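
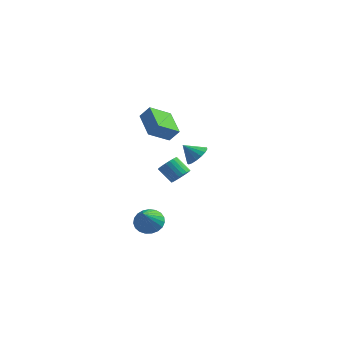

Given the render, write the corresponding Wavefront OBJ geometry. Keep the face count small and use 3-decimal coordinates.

v 0.87 -3.307 -4.055
v 1.717 -3.111 -4.016
v 1.09 -4.513 -2.765
v 1.576 -2.88 -3.776
v 1.312 -2.723 -3.584
v 0.972 -2.667 -3.474
v 0.615 -2.722 -3.464
v 0.301 -2.877 -3.557
v 0.086 -3.107 -3.735
v 0.007 -3.371 -3.969
v 0.077 -3.625 -4.218
v 0.284 -3.823 -4.438
v 0.593 -3.932 -4.593
v 0.949 -3.933 -4.654
v 1.292 -3.825 -4.612
v 1.562 -3.628 -4.473
v 1.713 -3.376 -4.263
v 1.956 -3.008 2.311
v 1.21 -4.042 3.082
v 0.859 -1.778 2.898
v 0.113 -2.812 3.669
v 2.487 -2.868 3.011
v 1.741 -3.902 3.782
v 1.39 -1.638 3.598
v 0.644 -2.672 4.369
v 3.328 -2.439 1.164
v 3.874 -2.637 1.654
v 2.572 -2.661 1.916
v 3.829 -2.281 1.713
v 3.669 -1.961 1.646
v 3.431 -1.751 1.469
v 3.169 -1.698 1.222
v 2.944 -1.815 0.961
v 2.807 -2.075 0.747
v 2.789 -2.419 0.628
v 2.895 -2.767 0.632
v 3.1 -3.04 0.757
v 3.357 -3.175 0.976
v 3.608 -3.142 1.238
v 3.794 -2.948 1.482
v 1.504 -0.572 -1.76
v 1.918 -0.242 -1.349
v 1.03 -0.097 -0.57
v 0.616 -0.428 -0.98
v 1.822 -0.046 -1.494
v 0.935 0.099 -0.715
v 1.679 0.07 -1.679
v 0.791 0.214 -0.9
v 1.508 0.087 -1.877
v 0.621 0.232 -1.098
v 1.337 0.005 -2.056
v 0.449 0.149 -1.277
v 1.192 -0.166 -2.191
v 0.304 -0.021 -1.412
v 1.093 -0.398 -2.26
v 0.206 -0.253 -1.48
v 1.058 -0.657 -2.252
v 0.17 -0.512 -1.473
v 1.09 -0.903 -2.17
v 0.202 -0.758 -1.391
v 1.185 -1.099 -2.025
v 0.298 -0.954 -1.246
v 1.329 -1.214 -1.84
v 0.441 -1.07 -1.061
v 1.499 -1.232 -1.642
v 0.612 -1.087 -0.863
v 1.671 -1.149 -1.463
v 0.783 -1.005 -0.684
v 1.816 -0.979 -1.328
v 0.928 -0.834 -0.549
v 1.914 -0.747 -1.26
v 1.027 -0.602 -0.48
v 1.95 -0.488 -1.267
v 1.062 -0.343 -0.488
f 2 1 4
f 2 4 3
f 4 1 5
f 4 5 3
f 5 1 6
f 5 6 3
f 6 1 7
f 6 7 3
f 7 1 8
f 7 8 3
f 8 1 9
f 8 9 3
f 9 1 10
f 9 10 3
f 10 1 11
f 10 11 3
f 11 1 12
f 11 12 3
f 12 1 13
f 12 13 3
f 13 1 14
f 13 14 3
f 14 1 15
f 14 15 3
f 15 1 16
f 15 16 3
f 16 1 17
f 16 17 3
f 17 1 2
f 17 2 3
f 19 21 18
f 22 19 18
f 18 21 20
f 20 22 18
f 19 25 21
f 23 19 22
f 23 25 19
f 21 25 20
f 24 22 20
f 20 25 24
f 24 23 22
f 25 23 24
f 27 26 29
f 27 29 28
f 29 26 30
f 29 30 28
f 30 26 31
f 30 31 28
f 31 26 32
f 31 32 28
f 32 26 33
f 32 33 28
f 33 26 34
f 33 34 28
f 34 26 35
f 34 35 28
f 35 26 36
f 35 36 28
f 36 26 37
f 36 37 28
f 37 26 38
f 37 38 28
f 38 26 39
f 38 39 28
f 39 26 40
f 39 40 28
f 40 26 27
f 40 27 28
f 42 41 45
f 42 45 43
f 43 45 46
f 43 46 44
f 45 41 47
f 45 47 46
f 46 47 48
f 46 48 44
f 47 41 49
f 47 49 48
f 48 49 50
f 48 50 44
f 49 41 51
f 49 51 50
f 50 51 52
f 50 52 44
f 51 41 53
f 51 53 52
f 52 53 54
f 52 54 44
f 53 41 55
f 53 55 54
f 54 55 56
f 54 56 44
f 55 41 57
f 55 57 56
f 56 57 58
f 56 58 44
f 57 41 59
f 57 59 58
f 58 59 60
f 58 60 44
f 59 41 61
f 59 61 60
f 60 61 62
f 60 62 44
f 61 41 63
f 61 63 62
f 62 63 64
f 62 64 44
f 63 41 65
f 63 65 64
f 64 65 66
f 64 66 44
f 65 41 67
f 65 67 66
f 66 67 68
f 66 68 44
f 67 41 69
f 67 69 68
f 68 69 70
f 68 70 44
f 69 41 71
f 69 71 70
f 70 71 72
f 70 72 44
f 71 41 73
f 71 73 72
f 72 73 74
f 72 74 44
f 73 41 42
f 73 42 74
f 74 42 43
f 74 43 44



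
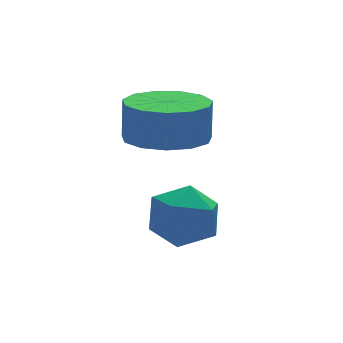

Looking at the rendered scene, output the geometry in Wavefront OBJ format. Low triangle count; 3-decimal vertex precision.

v 1.172 -1.716 3.037
v 1.861 -2.559 3.09
v 1.957 -2.408 4.236
v 1.268 -1.564 4.183
v 2.205 -2.059 2.996
v 2.302 -1.908 4.142
v 2.222 -1.451 2.914
v 2.318 -1.3 4.06
v 1.906 -0.926 2.872
v 2.002 -0.775 4.018
v 1.356 -0.652 2.881
v 1.452 -0.501 4.028
v 0.748 -0.716 2.941
v 0.844 -0.565 4.087
v 0.275 -1.097 3.031
v 0.371 -0.946 4.177
v 0.086 -1.674 3.122
v 0.182 -1.523 4.269
v 0.242 -2.265 3.187
v 0.338 -2.114 4.333
v 0.694 -2.681 3.204
v 0.79 -2.53 4.35
v 1.297 -2.79 3.168
v 1.393 -2.639 4.314
v 0.461 -2.594 0.766
v 1.194 -2.44 1.41
v 0.506 -4.16 1.09
v 1.239 -4.006 1.734
v 0.328 -3.678 1.934
v 0.301 -2.711 1.734
v 1.399 -3.889 0.766
v 1.372 -2.922 0.566
v 1.774 -3.241 1.41
v 1.113 -3.11 2.132
v 0.587 -3.49 0.368
v -0.074 -3.359 1.09
f 2 1 5
f 2 5 3
f 3 5 6
f 3 6 4
f 5 1 7
f 5 7 6
f 6 7 8
f 6 8 4
f 7 1 9
f 7 9 8
f 8 9 10
f 8 10 4
f 9 1 11
f 9 11 10
f 10 11 12
f 10 12 4
f 11 1 13
f 11 13 12
f 12 13 14
f 12 14 4
f 13 1 15
f 13 15 14
f 14 15 16
f 14 16 4
f 15 1 17
f 15 17 16
f 16 17 18
f 16 18 4
f 17 1 19
f 17 19 18
f 18 19 20
f 18 20 4
f 19 1 21
f 19 21 20
f 20 21 22
f 20 22 4
f 21 1 23
f 21 23 22
f 22 23 24
f 22 24 4
f 23 1 2
f 23 2 24
f 24 2 3
f 24 3 4
f 25 36 30
f 25 30 26
f 25 26 32
f 25 32 35
f 25 35 36
f 26 30 34
f 30 36 29
f 36 35 27
f 35 32 31
f 32 26 33
f 28 34 29
f 28 29 27
f 28 27 31
f 28 31 33
f 28 33 34
f 29 34 30
f 27 29 36
f 31 27 35
f 33 31 32
f 34 33 26



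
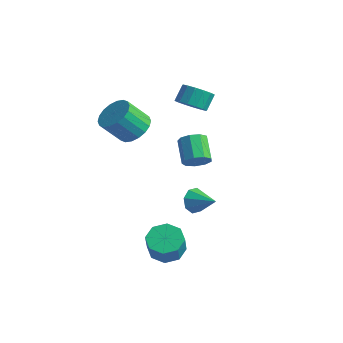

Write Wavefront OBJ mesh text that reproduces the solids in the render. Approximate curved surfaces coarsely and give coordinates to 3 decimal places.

v 1.242 1.899 -0.611
v 1.822 2.372 -0.302
v 0.739 3.074 0.66
v 0.158 2.601 0.351
v 1.591 2.618 -0.742
v 0.507 3.32 0.22
v 1.197 2.528 -1.12
v 0.113 3.229 -0.158
v 0.823 2.143 -1.26
v -0.26 2.844 -0.298
v 0.646 1.644 -1.097
v -0.438 2.346 -0.134
v 0.747 1.265 -0.706
v -0.337 1.966 0.256
v 1.08 1.182 -0.271
v -0.004 1.884 0.692
v 1.489 1.435 0.005
v 0.405 2.137 0.967
v 1.782 1.905 -0.007
v 0.698 2.607 0.955
v -1.25 -0.216 1.714
v -0.605 0.325 2.375
v -1.125 -0.684 3.707
v -1.77 -1.224 3.046
v -1.012 0.569 2.401
v -1.533 -0.44 3.733
v -1.467 0.659 2.292
v -1.987 -0.35 3.623
v -1.879 0.575 2.067
v -2.399 -0.434 3.399
v -2.166 0.335 1.773
v -2.686 -0.674 3.105
v -2.271 -0.015 1.467
v -2.792 -1.024 2.799
v -2.175 -0.404 1.21
v -2.695 -1.413 2.542
v -1.895 -0.756 1.053
v -2.415 -1.765 2.385
v -1.487 -1 1.027
v -2.008 -2.009 2.359
v -1.033 -1.09 1.137
v -1.553 -2.099 2.468
v -0.621 -1.006 1.361
v -1.141 -2.015 2.693
v -0.334 -0.766 1.655
v -0.854 -1.775 2.987
v -0.228 -0.416 1.961
v -0.749 -1.425 3.293
v -0.325 -0.027 2.218
v -0.845 -1.036 3.55
v 3.362 -2.238 -4.28
v 4.127 -1.579 -4.29
v 4.664 -2.183 -2.99
v 3.898 -2.842 -2.98
v 3.51 -1.31 -3.91
v 4.047 -1.914 -2.61
v 2.806 -1.585 -3.747
v 3.343 -2.188 -2.447
v 2.427 -2.242 -3.896
v 2.964 -2.846 -2.596
v 2.596 -2.897 -4.27
v 3.133 -3.501 -2.97
v 3.213 -3.166 -4.65
v 3.75 -3.77 -3.35
v 3.917 -2.892 -4.813
v 4.454 -3.495 -3.513
v 4.296 -2.234 -4.664
v 4.833 -2.838 -3.364
v 1.673 1.324 -3.179
v 1.979 0.87 -3.815
v 3.087 1.496 -2.621
v 1.956 1.498 -3.95
v 1.767 2.024 -3.633
v 1.523 2.141 -3.05
v 1.367 1.779 -2.542
v 1.39 1.151 -2.407
v 1.579 0.624 -2.724
v 1.823 0.508 -3.308
v -0.966 3.511 2.067
v -0.45 4.162 1.626
v -0.598 4.879 2.513
v -1.114 4.229 2.953
v -0.908 4.245 1.482
v -1.055 4.963 2.369
v -1.381 4.132 1.495
v -1.528 4.85 2.382
v -1.743 3.853 1.661
v -1.89 4.57 2.548
v -1.897 3.482 1.936
v -2.044 4.199 2.823
v -1.802 3.119 2.246
v -1.949 3.836 3.132
v -1.482 2.861 2.507
v -1.63 3.578 3.394
v -1.025 2.777 2.651
v -1.172 3.495 3.538
v -0.552 2.89 2.638
v -0.699 3.608 3.525
v -0.19 3.17 2.472
v -0.337 3.887 3.359
v -0.036 3.541 2.197
v -0.183 4.258 3.084
v -0.131 3.904 1.888
v -0.278 4.621 2.774
f 2 1 5
f 2 5 3
f 3 5 6
f 3 6 4
f 5 1 7
f 5 7 6
f 6 7 8
f 6 8 4
f 7 1 9
f 7 9 8
f 8 9 10
f 8 10 4
f 9 1 11
f 9 11 10
f 10 11 12
f 10 12 4
f 11 1 13
f 11 13 12
f 12 13 14
f 12 14 4
f 13 1 15
f 13 15 14
f 14 15 16
f 14 16 4
f 15 1 17
f 15 17 16
f 16 17 18
f 16 18 4
f 17 1 19
f 17 19 18
f 18 19 20
f 18 20 4
f 19 1 2
f 19 2 20
f 20 2 3
f 20 3 4
f 22 21 25
f 22 25 23
f 23 25 26
f 23 26 24
f 25 21 27
f 25 27 26
f 26 27 28
f 26 28 24
f 27 21 29
f 27 29 28
f 28 29 30
f 28 30 24
f 29 21 31
f 29 31 30
f 30 31 32
f 30 32 24
f 31 21 33
f 31 33 32
f 32 33 34
f 32 34 24
f 33 21 35
f 33 35 34
f 34 35 36
f 34 36 24
f 35 21 37
f 35 37 36
f 36 37 38
f 36 38 24
f 37 21 39
f 37 39 38
f 38 39 40
f 38 40 24
f 39 21 41
f 39 41 40
f 40 41 42
f 40 42 24
f 41 21 43
f 41 43 42
f 42 43 44
f 42 44 24
f 43 21 45
f 43 45 44
f 44 45 46
f 44 46 24
f 45 21 47
f 45 47 46
f 46 47 48
f 46 48 24
f 47 21 49
f 47 49 48
f 48 49 50
f 48 50 24
f 49 21 22
f 49 22 50
f 50 22 23
f 50 23 24
f 52 51 55
f 52 55 53
f 53 55 56
f 53 56 54
f 55 51 57
f 55 57 56
f 56 57 58
f 56 58 54
f 57 51 59
f 57 59 58
f 58 59 60
f 58 60 54
f 59 51 61
f 59 61 60
f 60 61 62
f 60 62 54
f 61 51 63
f 61 63 62
f 62 63 64
f 62 64 54
f 63 51 65
f 63 65 64
f 64 65 66
f 64 66 54
f 65 51 67
f 65 67 66
f 66 67 68
f 66 68 54
f 67 51 52
f 67 52 68
f 68 52 53
f 68 53 54
f 70 69 72
f 70 72 71
f 72 69 73
f 72 73 71
f 73 69 74
f 73 74 71
f 74 69 75
f 74 75 71
f 75 69 76
f 75 76 71
f 76 69 77
f 76 77 71
f 77 69 78
f 77 78 71
f 78 69 70
f 78 70 71
f 80 79 83
f 80 83 81
f 81 83 84
f 81 84 82
f 83 79 85
f 83 85 84
f 84 85 86
f 84 86 82
f 85 79 87
f 85 87 86
f 86 87 88
f 86 88 82
f 87 79 89
f 87 89 88
f 88 89 90
f 88 90 82
f 89 79 91
f 89 91 90
f 90 91 92
f 90 92 82
f 91 79 93
f 91 93 92
f 92 93 94
f 92 94 82
f 93 79 95
f 93 95 94
f 94 95 96
f 94 96 82
f 95 79 97
f 95 97 96
f 96 97 98
f 96 98 82
f 97 79 99
f 97 99 98
f 98 99 100
f 98 100 82
f 99 79 101
f 99 101 100
f 100 101 102
f 100 102 82
f 101 79 103
f 101 103 102
f 102 103 104
f 102 104 82
f 103 79 80
f 103 80 104
f 104 80 81
f 104 81 82



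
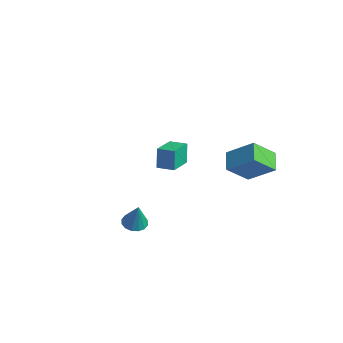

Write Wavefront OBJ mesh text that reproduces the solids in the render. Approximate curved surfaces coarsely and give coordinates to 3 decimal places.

v -4.487 3.408 -4.38
v -4.797 3.652 -2.891
v -3.469 4.053 -4.273
v -3.779 4.297 -2.785
v -3.521 1.803 -3.915
v -3.831 2.047 -2.427
v -2.503 2.448 -3.809
v -2.813 2.692 -2.32
v 1.271 -2.922 -4.121
v 2.021 -2.719 -4.352
v 1.829 -2.998 -2.379
v 1.828 -2.354 -4.274
v 1.487 -2.142 -4.156
v 1.088 -2.139 -4.028
v 0.737 -2.345 -3.925
v 0.531 -2.707 -3.874
v 0.522 -3.125 -3.89
v 0.715 -3.49 -3.967
v 1.056 -3.702 -4.086
v 1.455 -3.705 -4.214
v 1.805 -3.499 -4.317
v 2.012 -3.138 -4.367
v 3.662 1.992 0.063
v 2.606 2.719 0.673
v 3.891 3.448 -1.275
v 2.835 4.175 -0.665
v 5.085 2.965 1.365
v 4.029 3.692 1.975
v 5.314 4.421 0.027
v 4.258 5.148 0.637
f 2 4 1
f 5 2 1
f 1 4 3
f 3 5 1
f 2 8 4
f 6 2 5
f 6 8 2
f 4 8 3
f 7 5 3
f 3 8 7
f 7 6 5
f 8 6 7
f 10 9 12
f 10 12 11
f 12 9 13
f 12 13 11
f 13 9 14
f 13 14 11
f 14 9 15
f 14 15 11
f 15 9 16
f 15 16 11
f 16 9 17
f 16 17 11
f 17 9 18
f 17 18 11
f 18 9 19
f 18 19 11
f 19 9 20
f 19 20 11
f 20 9 21
f 20 21 11
f 21 9 22
f 21 22 11
f 22 9 10
f 22 10 11
f 24 26 23
f 27 24 23
f 23 26 25
f 25 27 23
f 24 30 26
f 28 24 27
f 28 30 24
f 26 30 25
f 29 27 25
f 25 30 29
f 29 28 27
f 30 28 29



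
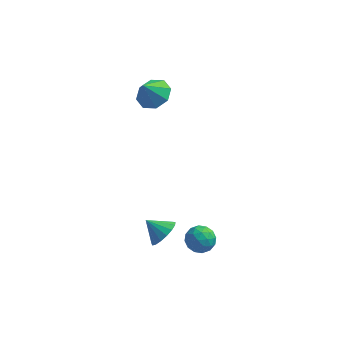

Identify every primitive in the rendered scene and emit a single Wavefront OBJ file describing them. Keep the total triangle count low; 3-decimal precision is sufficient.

v 2.901 -2.655 -3.792
v 3.699 -2.721 -3.446
v 2.701 -4.039 -3.594
v 3.499 -4.105 -3.248
v 2.871 -3.678 -2.818
v 2.994 -2.822 -2.941
v 3.406 -3.938 -4.099
v 3.529 -3.082 -4.222
v 4.011 -3.513 -3.636
v 3.681 -3.353 -2.844
v 2.719 -3.407 -4.196
v 2.389 -3.247 -3.404
v 3.317 -2.567 -3.636
v 3.083 -4.193 -3.404
v 2.714 -3.942 -3.151
v 3.183 -3.981 -2.948
v 2.903 -2.626 -3.339
v 3.372 -2.665 -3.136
v 2.886 -3.227 -2.767
v 3.028 -4.095 -3.904
v 3.497 -4.134 -3.701
v 3.217 -2.779 -4.092
v 3.686 -2.818 -3.889
v 3.514 -3.533 -4.273
v 3.97 -3.071 -3.544
v 3.853 -3.884 -3.428
v 3.797 -3.786 -3.929
v 3.87 -3.283 -4
v 3.776 -2.977 -3.079
v 3.659 -3.79 -2.963
v 3.289 -3.539 -2.71
v 3.362 -3.036 -2.782
v 3.959 -3.442 -3.191
v 2.741 -2.97 -4.077
v 2.624 -3.783 -3.961
v 3.038 -3.724 -4.258
v 3.111 -3.221 -4.33
v 2.547 -2.876 -3.612
v 2.43 -3.689 -3.496
v 2.53 -3.477 -3.04
v 2.603 -2.974 -3.111
v 2.441 -3.318 -3.849
v 1.1 -2.697 -4.286
v 1.673 -2.512 -3.578
v 0.1 -2.483 -3.534
v 1.612 -2.116 -3.772
v 1.434 -1.853 -4.084
v 1.179 -1.784 -4.442
v 0.906 -1.924 -4.765
v 0.677 -2.241 -4.978
v 0.546 -2.663 -5.032
v 0.541 -3.092 -4.916
v 0.664 -3.431 -4.656
v 0.888 -3.602 -4.311
v 1.159 -3.566 -3.96
v 1.418 -3.331 -3.684
v 1.603 -2.95 -3.546
v -0.527 2.381 2.597
v 0.357 1.867 2.719
v -0.993 1.859 3.763
v 0.376 2.583 3.048
v -0.133 3.181 3.112
v -0.874 3.31 2.875
v -1.411 2.895 2.474
v -1.431 2.179 2.146
v -0.922 1.581 2.082
v -0.181 1.452 2.319
f 1 38 17
f 38 12 41
f 17 41 6
f 38 41 17
f 1 17 13
f 17 6 18
f 13 18 2
f 17 18 13
f 1 13 22
f 13 2 23
f 22 23 8
f 13 23 22
f 1 22 34
f 22 8 37
f 34 37 11
f 22 37 34
f 1 34 38
f 34 11 42
f 38 42 12
f 34 42 38
f 2 18 29
f 18 6 32
f 29 32 10
f 18 32 29
f 6 41 19
f 41 12 40
f 19 40 5
f 41 40 19
f 12 42 39
f 42 11 35
f 39 35 3
f 42 35 39
f 11 37 36
f 37 8 24
f 36 24 7
f 37 24 36
f 8 23 28
f 23 2 25
f 28 25 9
f 23 25 28
f 4 30 16
f 30 10 31
f 16 31 5
f 30 31 16
f 4 16 14
f 16 5 15
f 14 15 3
f 16 15 14
f 4 14 21
f 14 3 20
f 21 20 7
f 14 20 21
f 4 21 26
f 21 7 27
f 26 27 9
f 21 27 26
f 4 26 30
f 26 9 33
f 30 33 10
f 26 33 30
f 5 31 19
f 31 10 32
f 19 32 6
f 31 32 19
f 3 15 39
f 15 5 40
f 39 40 12
f 15 40 39
f 7 20 36
f 20 3 35
f 36 35 11
f 20 35 36
f 9 27 28
f 27 7 24
f 28 24 8
f 27 24 28
f 10 33 29
f 33 9 25
f 29 25 2
f 33 25 29
f 44 43 46
f 44 46 45
f 46 43 47
f 46 47 45
f 47 43 48
f 47 48 45
f 48 43 49
f 48 49 45
f 49 43 50
f 49 50 45
f 50 43 51
f 50 51 45
f 51 43 52
f 51 52 45
f 52 43 53
f 52 53 45
f 53 43 54
f 53 54 45
f 54 43 55
f 54 55 45
f 55 43 56
f 55 56 45
f 56 43 57
f 56 57 45
f 57 43 44
f 57 44 45
f 59 58 61
f 59 61 60
f 61 58 62
f 61 62 60
f 62 58 63
f 62 63 60
f 63 58 64
f 63 64 60
f 64 58 65
f 64 65 60
f 65 58 66
f 65 66 60
f 66 58 67
f 66 67 60
f 67 58 59
f 67 59 60



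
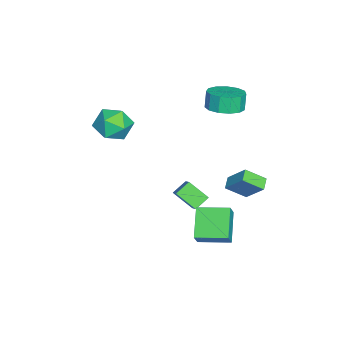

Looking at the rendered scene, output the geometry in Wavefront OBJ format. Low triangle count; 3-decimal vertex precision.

v -4.118 3.453 -4.764
v -3.834 2.325 -3.949
v -3.623 4.473 -3.524
v -3.339 3.345 -2.709
v -3.361 3.435 -5.051
v -3.077 2.307 -4.236
v -2.866 4.455 -3.811
v -2.582 3.327 -2.996
v -1.735 -3.087 2.438
v -1.029 -2.206 2.14
v -0.331 -4.314 2.14
v 0.375 -3.433 1.842
v 0.023 -3.55 2.949
v -0.845 -2.792 3.133
v -0.515 -3.728 1.147
v -1.383 -2.97 1.331
v -0.275 -2.603 1.342
v 0.057 -2.493 2.456
v -1.417 -4.027 1.824
v -1.085 -3.917 2.938
v -3.523 2.143 2.101
v -2.95 3.03 2.274
v -3.284 3.044 3.311
v -3.857 2.157 3.139
v -3.496 3.212 2.095
v -3.83 3.227 3.133
v -4.05 3.056 1.919
v -4.385 3.07 2.956
v -4.438 2.609 1.8
v -4.772 2.623 2.837
v -4.534 2.014 1.777
v -4.869 2.029 2.814
v -4.31 1.461 1.857
v -4.644 1.475 2.894
v -3.836 1.123 2.015
v -4.17 1.138 3.052
v -3.262 1.11 2.2
v -3.596 1.124 3.237
v -2.771 1.424 2.354
v -3.106 1.439 3.391
v -2.519 1.967 2.427
v -2.853 1.981 3.465
v -2.585 2.565 2.398
v -2.92 2.58 3.435
v -0.694 1.627 -3.053
v -0.998 0.527 -2.209
v 0.326 1.999 -2.201
v 0.022 0.899 -1.357
v -0.062 1.061 -3.563
v -0.366 -0.039 -2.719
v 0.958 1.433 -2.711
v 0.654 0.333 -1.867
v 1.422 1.722 -2.494
v 1.996 1.641 -1.643
v 1.36 3.478 -2.285
v 1.934 3.397 -1.434
v 3.006 1.903 -3.546
v 3.58 1.822 -2.695
v 2.944 3.659 -3.337
v 3.518 3.578 -2.486
f 2 4 1
f 5 2 1
f 1 4 3
f 3 5 1
f 2 8 4
f 6 2 5
f 6 8 2
f 4 8 3
f 7 5 3
f 3 8 7
f 7 6 5
f 8 6 7
f 9 20 14
f 9 14 10
f 9 10 16
f 9 16 19
f 9 19 20
f 10 14 18
f 14 20 13
f 20 19 11
f 19 16 15
f 16 10 17
f 12 18 13
f 12 13 11
f 12 11 15
f 12 15 17
f 12 17 18
f 13 18 14
f 11 13 20
f 15 11 19
f 17 15 16
f 18 17 10
f 22 21 25
f 22 25 23
f 23 25 26
f 23 26 24
f 25 21 27
f 25 27 26
f 26 27 28
f 26 28 24
f 27 21 29
f 27 29 28
f 28 29 30
f 28 30 24
f 29 21 31
f 29 31 30
f 30 31 32
f 30 32 24
f 31 21 33
f 31 33 32
f 32 33 34
f 32 34 24
f 33 21 35
f 33 35 34
f 34 35 36
f 34 36 24
f 35 21 37
f 35 37 36
f 36 37 38
f 36 38 24
f 37 21 39
f 37 39 38
f 38 39 40
f 38 40 24
f 39 21 41
f 39 41 40
f 40 41 42
f 40 42 24
f 41 21 43
f 41 43 42
f 42 43 44
f 42 44 24
f 43 21 22
f 43 22 44
f 44 22 23
f 44 23 24
f 46 48 45
f 49 46 45
f 45 48 47
f 47 49 45
f 46 52 48
f 50 46 49
f 50 52 46
f 48 52 47
f 51 49 47
f 47 52 51
f 51 50 49
f 52 50 51
f 54 56 53
f 57 54 53
f 53 56 55
f 55 57 53
f 54 60 56
f 58 54 57
f 58 60 54
f 56 60 55
f 59 57 55
f 55 60 59
f 59 58 57
f 60 58 59



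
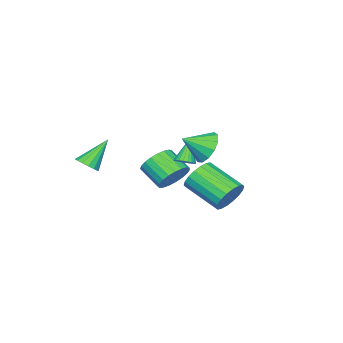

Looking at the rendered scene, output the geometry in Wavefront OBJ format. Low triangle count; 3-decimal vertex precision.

v -0.195 -0.947 -3.032
v 0.253 -0.733 -2.713
v -1.065 -1.153 -1.668
v 0.135 -0.541 -2.759
v -0.033 -0.411 -2.847
v -0.226 -0.362 -2.962
v -0.414 -0.402 -3.089
v -0.569 -0.525 -3.206
v -0.667 -0.712 -3.297
v -0.693 -0.935 -3.348
v -0.644 -1.16 -3.35
v -0.526 -1.352 -3.304
v -0.358 -1.483 -3.216
v -0.165 -1.532 -3.101
v 0.023 -1.492 -2.975
v 0.178 -1.369 -2.857
v 0.277 -1.181 -2.766
v 0.303 -0.958 -2.716
v 2.676 3.578 -2.942
v 3.386 3.823 -2.329
v 3.254 1.887 -1.404
v 2.544 1.642 -2.018
v 3.03 3.948 -2.118
v 2.899 2.011 -1.194
v 2.604 3.999 -2.071
v 2.473 2.063 -1.147
v 2.192 3.967 -2.197
v 2.061 2.031 -1.272
v 1.876 3.858 -2.47
v 1.745 1.922 -1.545
v 1.718 3.694 -2.837
v 1.587 1.757 -1.912
v 1.75 3.506 -3.224
v 1.619 1.57 -2.3
v 1.966 3.333 -3.556
v 1.834 1.397 -2.631
v 2.321 3.209 -3.766
v 2.19 1.272 -2.842
v 2.747 3.157 -3.813
v 2.616 1.221 -2.889
v 3.159 3.189 -3.688
v 3.028 1.253 -2.763
v 3.475 3.298 -3.415
v 3.344 1.362 -2.49
v 3.633 3.463 -3.048
v 3.502 1.526 -2.123
v 3.601 3.65 -2.66
v 3.47 1.714 -1.736
v 2.069 1.853 -0.299
v 2.631 2.648 -0.032
v 2.951 0.987 0.419
v 2.239 2.585 0.375
v 1.792 2.29 0.568
v 1.433 1.856 0.486
v 1.276 1.421 0.154
v 1.371 1.123 -0.321
v 1.687 1.057 -0.79
v 2.124 1.244 -1.103
v 2.544 1.624 -1.16
v 2.813 2.076 -0.944
v 2.845 2.458 -0.524
v -0.17 -1.582 -4.34
v 0.336 -2.126 -5.025
v 0.095 -3.382 -4.204
v -0.41 -2.838 -3.52
v 0.642 -2.012 -4.761
v 0.401 -3.268 -3.94
v 0.807 -1.823 -4.424
v 0.567 -3.08 -3.603
v 0.804 -1.593 -4.073
v 0.564 -2.85 -3.252
v 0.632 -1.361 -3.768
v 0.392 -2.618 -2.947
v 0.322 -1.167 -3.562
v 0.082 -2.424 -2.741
v -0.073 -1.045 -3.49
v -0.314 -2.302 -2.67
v -0.485 -1.015 -3.566
v -0.726 -2.272 -2.745
v -0.843 -1.084 -3.775
v -1.083 -2.341 -2.955
v -1.084 -1.238 -4.082
v -1.324 -2.495 -3.262
v -1.167 -1.452 -4.434
v -1.407 -2.709 -3.614
v -1.078 -1.688 -4.77
v -1.318 -2.945 -3.949
v -0.831 -1.906 -5.031
v -1.072 -3.163 -4.211
v -0.47 -2.068 -5.173
v -0.711 -3.325 -4.352
v -0.058 -2.145 -5.171
v -0.298 -3.402 -4.35
v 4.494 -3.571 -2.028
v 5.032 -3.438 -1.617
v 3.306 -3.129 -0.612
v 4.958 -3.127 -1.777
v 4.76 -2.935 -2.003
v 4.49 -2.913 -2.236
v 4.222 -3.068 -2.413
v 4.026 -3.357 -2.487
v 3.955 -3.704 -2.438
v 4.029 -4.015 -2.279
v 4.228 -4.207 -2.053
v 4.498 -4.229 -1.819
v 4.766 -4.074 -1.642
v 4.962 -3.785 -1.568
f 2 1 4
f 2 4 3
f 4 1 5
f 4 5 3
f 5 1 6
f 5 6 3
f 6 1 7
f 6 7 3
f 7 1 8
f 7 8 3
f 8 1 9
f 8 9 3
f 9 1 10
f 9 10 3
f 10 1 11
f 10 11 3
f 11 1 12
f 11 12 3
f 12 1 13
f 12 13 3
f 13 1 14
f 13 14 3
f 14 1 15
f 14 15 3
f 15 1 16
f 15 16 3
f 16 1 17
f 16 17 3
f 17 1 18
f 17 18 3
f 18 1 2
f 18 2 3
f 20 19 23
f 20 23 21
f 21 23 24
f 21 24 22
f 23 19 25
f 23 25 24
f 24 25 26
f 24 26 22
f 25 19 27
f 25 27 26
f 26 27 28
f 26 28 22
f 27 19 29
f 27 29 28
f 28 29 30
f 28 30 22
f 29 19 31
f 29 31 30
f 30 31 32
f 30 32 22
f 31 19 33
f 31 33 32
f 32 33 34
f 32 34 22
f 33 19 35
f 33 35 34
f 34 35 36
f 34 36 22
f 35 19 37
f 35 37 36
f 36 37 38
f 36 38 22
f 37 19 39
f 37 39 38
f 38 39 40
f 38 40 22
f 39 19 41
f 39 41 40
f 40 41 42
f 40 42 22
f 41 19 43
f 41 43 42
f 42 43 44
f 42 44 22
f 43 19 45
f 43 45 44
f 44 45 46
f 44 46 22
f 45 19 47
f 45 47 46
f 46 47 48
f 46 48 22
f 47 19 20
f 47 20 48
f 48 20 21
f 48 21 22
f 50 49 52
f 50 52 51
f 52 49 53
f 52 53 51
f 53 49 54
f 53 54 51
f 54 49 55
f 54 55 51
f 55 49 56
f 55 56 51
f 56 49 57
f 56 57 51
f 57 49 58
f 57 58 51
f 58 49 59
f 58 59 51
f 59 49 60
f 59 60 51
f 60 49 61
f 60 61 51
f 61 49 50
f 61 50 51
f 63 62 66
f 63 66 64
f 64 66 67
f 64 67 65
f 66 62 68
f 66 68 67
f 67 68 69
f 67 69 65
f 68 62 70
f 68 70 69
f 69 70 71
f 69 71 65
f 70 62 72
f 70 72 71
f 71 72 73
f 71 73 65
f 72 62 74
f 72 74 73
f 73 74 75
f 73 75 65
f 74 62 76
f 74 76 75
f 75 76 77
f 75 77 65
f 76 62 78
f 76 78 77
f 77 78 79
f 77 79 65
f 78 62 80
f 78 80 79
f 79 80 81
f 79 81 65
f 80 62 82
f 80 82 81
f 81 82 83
f 81 83 65
f 82 62 84
f 82 84 83
f 83 84 85
f 83 85 65
f 84 62 86
f 84 86 85
f 85 86 87
f 85 87 65
f 86 62 88
f 86 88 87
f 87 88 89
f 87 89 65
f 88 62 90
f 88 90 89
f 89 90 91
f 89 91 65
f 90 62 92
f 90 92 91
f 91 92 93
f 91 93 65
f 92 62 63
f 92 63 93
f 93 63 64
f 93 64 65
f 95 94 97
f 95 97 96
f 97 94 98
f 97 98 96
f 98 94 99
f 98 99 96
f 99 94 100
f 99 100 96
f 100 94 101
f 100 101 96
f 101 94 102
f 101 102 96
f 102 94 103
f 102 103 96
f 103 94 104
f 103 104 96
f 104 94 105
f 104 105 96
f 105 94 106
f 105 106 96
f 106 94 107
f 106 107 96
f 107 94 95
f 107 95 96



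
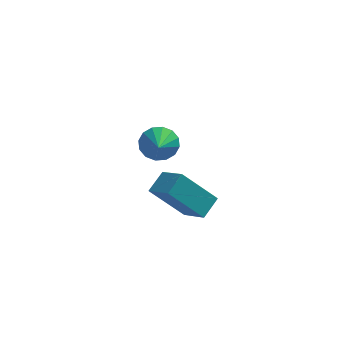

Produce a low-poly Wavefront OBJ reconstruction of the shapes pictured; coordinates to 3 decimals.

v 0.596 3.446 -1.017
v 1.162 3.853 -0.402
v 0.704 2.154 -0.263
v 0.719 3.919 -0.226
v 0.243 3.858 -0.262
v -0.139 3.687 -0.501
v -0.323 3.451 -0.877
v -0.262 3.214 -1.292
v 0.03 3.039 -1.633
v 0.473 2.973 -1.809
v 0.949 3.034 -1.773
v 1.331 3.205 -1.534
v 1.515 3.441 -1.157
v 1.454 3.678 -0.743
v 2.189 -2.137 -1.036
v 0.716 -2.274 0.551
v 2.691 -1.268 -0.496
v 1.218 -1.404 1.092
v 3.082 -3.116 -0.292
v 1.609 -3.252 1.296
v 3.584 -2.246 0.249
v 2.111 -2.383 1.836
f 2 1 4
f 2 4 3
f 4 1 5
f 4 5 3
f 5 1 6
f 5 6 3
f 6 1 7
f 6 7 3
f 7 1 8
f 7 8 3
f 8 1 9
f 8 9 3
f 9 1 10
f 9 10 3
f 10 1 11
f 10 11 3
f 11 1 12
f 11 12 3
f 12 1 13
f 12 13 3
f 13 1 14
f 13 14 3
f 14 1 2
f 14 2 3
f 16 18 15
f 19 16 15
f 15 18 17
f 17 19 15
f 16 22 18
f 20 16 19
f 20 22 16
f 18 22 17
f 21 19 17
f 17 22 21
f 21 20 19
f 22 20 21



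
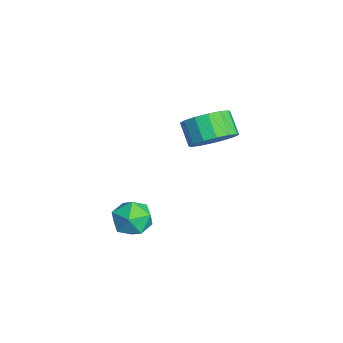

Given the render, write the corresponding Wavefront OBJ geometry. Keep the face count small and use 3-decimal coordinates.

v -2.602 0.816 2.799
v -2.002 1.315 3.501
v -2.818 1.082 4.364
v -3.418 0.584 3.661
v -2.327 1.699 3.297
v -3.143 1.466 4.159
v -2.726 1.847 2.959
v -3.543 1.614 3.821
v -3.092 1.718 2.578
v -3.908 1.486 3.44
v -3.327 1.348 2.256
v -4.143 1.115 3.119
v -3.367 0.835 2.08
v -4.183 0.603 2.942
v -3.202 0.318 2.096
v -4.018 0.085 2.959
v -2.877 -0.066 2.301
v -3.693 -0.299 3.163
v -2.477 -0.214 2.639
v -3.294 -0.447 3.501
v -2.112 -0.086 3.02
v -2.928 -0.318 3.882
v -1.877 0.285 3.341
v -2.693 0.052 4.204
v -1.837 0.797 3.518
v -2.653 0.565 4.38
v 1.954 -2.303 2.103
v 2.331 -2.709 1.375
v 0.789 -3.211 2.005
v 1.166 -3.617 1.277
v 1.539 -3.724 2.105
v 2.259 -3.163 2.166
v 0.861 -2.757 1.214
v 1.581 -2.196 1.275
v 1.656 -2.989 0.826
v 2.075 -3.587 1.377
v 1.045 -2.333 2.003
v 1.464 -2.931 2.554
f 2 1 5
f 2 5 3
f 3 5 6
f 3 6 4
f 5 1 7
f 5 7 6
f 6 7 8
f 6 8 4
f 7 1 9
f 7 9 8
f 8 9 10
f 8 10 4
f 9 1 11
f 9 11 10
f 10 11 12
f 10 12 4
f 11 1 13
f 11 13 12
f 12 13 14
f 12 14 4
f 13 1 15
f 13 15 14
f 14 15 16
f 14 16 4
f 15 1 17
f 15 17 16
f 16 17 18
f 16 18 4
f 17 1 19
f 17 19 18
f 18 19 20
f 18 20 4
f 19 1 21
f 19 21 20
f 20 21 22
f 20 22 4
f 21 1 23
f 21 23 22
f 22 23 24
f 22 24 4
f 23 1 25
f 23 25 24
f 24 25 26
f 24 26 4
f 25 1 2
f 25 2 26
f 26 2 3
f 26 3 4
f 27 38 32
f 27 32 28
f 27 28 34
f 27 34 37
f 27 37 38
f 28 32 36
f 32 38 31
f 38 37 29
f 37 34 33
f 34 28 35
f 30 36 31
f 30 31 29
f 30 29 33
f 30 33 35
f 30 35 36
f 31 36 32
f 29 31 38
f 33 29 37
f 35 33 34
f 36 35 28



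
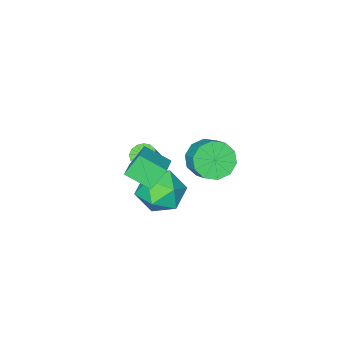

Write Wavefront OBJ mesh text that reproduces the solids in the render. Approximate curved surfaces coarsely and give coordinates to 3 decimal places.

v 2.211 1.95 1.641
v 2.594 2.281 1.379
v 3.211 2.422 2.457
v 2.829 2.09 2.719
v 2.385 2.466 1.474
v 3.002 2.607 2.552
v 2.129 2.513 1.615
v 2.746 2.654 2.692
v 1.896 2.409 1.762
v 2.513 2.549 2.84
v 1.747 2.181 1.877
v 2.364 2.322 2.955
v 1.723 1.892 1.929
v 2.34 2.033 3.006
v 1.829 1.618 1.903
v 2.446 1.759 2.981
v 2.038 1.433 1.808
v 2.655 1.574 2.886
v 2.294 1.386 1.668
v 2.911 1.527 2.745
v 2.527 1.491 1.52
v 3.144 1.631 2.598
v 2.676 1.718 1.405
v 3.293 1.859 2.483
v 2.7 2.007 1.354
v 3.317 2.148 2.431
v -1.056 1.902 -0.135
v -0.116 1.653 -0.321
v 0.216 2.469 0.269
v -0.724 2.718 0.455
v -0.299 2.043 -0.756
v 0.034 2.858 -0.166
v -0.77 2.379 -0.954
v -0.437 3.194 -0.364
v -1.351 2.533 -0.839
v -1.018 3.348 -0.249
v -1.819 2.446 -0.455
v -1.487 3.261 0.135
v -1.996 2.151 0.051
v -1.664 2.967 0.641
v -1.814 1.762 0.486
v -1.481 2.577 1.076
v -1.343 1.426 0.684
v -1.01 2.241 1.274
v -0.762 1.272 0.569
v -0.429 2.087 1.159
v -0.293 1.359 0.185
v 0.039 2.174 0.775
v 3.921 2.491 3.012
v 3.266 2.688 3.924
v 3.43 3.523 2.436
v 2.775 3.721 3.348
v 4.905 3.259 3.552
v 4.25 3.457 4.464
v 4.414 4.292 2.976
v 3.759 4.489 3.888
v 0.625 2.437 -0.726
v 1.621 2.802 -1.24
v 1.439 0.758 -0.34
v 2.435 1.123 -0.854
v 2.088 1.602 0.165
v 1.585 2.639 -0.074
v 1.475 0.921 -1.506
v 0.972 1.958 -1.745
v 2.146 1.864 -1.722
v 2.524 2.285 -0.689
v 0.536 1.275 -0.891
v 0.914 1.696 0.142
f 2 1 5
f 2 5 3
f 3 5 6
f 3 6 4
f 5 1 7
f 5 7 6
f 6 7 8
f 6 8 4
f 7 1 9
f 7 9 8
f 8 9 10
f 8 10 4
f 9 1 11
f 9 11 10
f 10 11 12
f 10 12 4
f 11 1 13
f 11 13 12
f 12 13 14
f 12 14 4
f 13 1 15
f 13 15 14
f 14 15 16
f 14 16 4
f 15 1 17
f 15 17 16
f 16 17 18
f 16 18 4
f 17 1 19
f 17 19 18
f 18 19 20
f 18 20 4
f 19 1 21
f 19 21 20
f 20 21 22
f 20 22 4
f 21 1 23
f 21 23 22
f 22 23 24
f 22 24 4
f 23 1 25
f 23 25 24
f 24 25 26
f 24 26 4
f 25 1 2
f 25 2 26
f 26 2 3
f 26 3 4
f 28 27 31
f 28 31 29
f 29 31 32
f 29 32 30
f 31 27 33
f 31 33 32
f 32 33 34
f 32 34 30
f 33 27 35
f 33 35 34
f 34 35 36
f 34 36 30
f 35 27 37
f 35 37 36
f 36 37 38
f 36 38 30
f 37 27 39
f 37 39 38
f 38 39 40
f 38 40 30
f 39 27 41
f 39 41 40
f 40 41 42
f 40 42 30
f 41 27 43
f 41 43 42
f 42 43 44
f 42 44 30
f 43 27 45
f 43 45 44
f 44 45 46
f 44 46 30
f 45 27 47
f 45 47 46
f 46 47 48
f 46 48 30
f 47 27 28
f 47 28 48
f 48 28 29
f 48 29 30
f 50 52 49
f 53 50 49
f 49 52 51
f 51 53 49
f 50 56 52
f 54 50 53
f 54 56 50
f 52 56 51
f 55 53 51
f 51 56 55
f 55 54 53
f 56 54 55
f 57 68 62
f 57 62 58
f 57 58 64
f 57 64 67
f 57 67 68
f 58 62 66
f 62 68 61
f 68 67 59
f 67 64 63
f 64 58 65
f 60 66 61
f 60 61 59
f 60 59 63
f 60 63 65
f 60 65 66
f 61 66 62
f 59 61 68
f 63 59 67
f 65 63 64
f 66 65 58



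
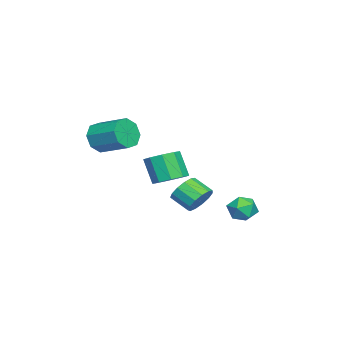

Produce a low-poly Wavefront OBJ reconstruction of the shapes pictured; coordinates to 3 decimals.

v 0.739 -4.746 3.257
v 0.989 -5.171 4.104
v 1.571 -3.538 4.75
v 1.321 -3.114 3.903
v 1.549 -5.173 3.605
v 2.132 -3.54 4.251
v 1.635 -4.926 2.903
v 2.217 -3.293 3.549
v 1.195 -4.573 2.407
v 1.778 -2.94 3.053
v 0.489 -4.322 2.41
v 1.071 -2.689 3.056
v -0.072 -4.32 2.909
v 0.511 -2.687 3.555
v -0.157 -4.567 3.611
v 0.425 -2.934 4.257
v 0.282 -4.92 4.107
v 0.865 -3.287 4.753
v 0.097 -1.238 0.474
v 0.62 -2.036 0.3
v 0.186 -2.641 1.773
v -0.337 -1.842 1.946
v 0.996 -1.579 0.598
v 0.563 -2.183 2.071
v 0.952 -0.962 0.839
v 0.518 -1.566 2.311
v 0.508 -0.474 0.908
v 0.074 -1.078 2.381
v -0.129 -0.344 0.774
v -0.563 -0.948 2.247
v -0.66 -0.632 0.5
v -1.094 -1.236 1.972
v -0.837 -1.203 0.213
v -1.27 -1.808 1.686
v -0.577 -1.791 0.048
v -1.01 -2.395 1.521
v -0.002 -2.12 0.083
v -0.435 -2.724 1.555
v -0.299 3.221 -1.419
v 0.526 2.93 -1.542
v -0.666 1.95 -0.878
v 0.159 1.659 -1.001
v -0.006 2.274 -0.389
v 0.22 3.06 -0.723
v -0.36 1.82 -1.697
v -0.134 2.606 -2.031
v 0.488 2.065 -1.713
v 0.707 2.346 -0.905
v -0.847 2.534 -1.515
v -0.628 2.815 -0.707
v -0.951 0.031 -1.243
v -0.112 -0.303 -1.354
v -0.429 -1.324 -0.688
v -1.269 -0.991 -0.577
v -0.101 -0.025 -0.923
v -0.419 -1.046 -0.257
v -0.36 0.27 -0.594
v -0.678 -0.751 0.072
v -0.807 0.49 -0.471
v -1.125 -0.531 0.195
v -1.3 0.563 -0.593
v -1.618 -0.458 0.073
v -1.682 0.468 -0.921
v -1.999 -0.554 -0.255
v -1.832 0.233 -1.352
v -2.149 -0.788 -0.686
v -1.702 -0.065 -1.748
v -2.02 -1.087 -1.082
v -1.334 -0.334 -1.984
v -1.652 -1.355 -1.318
v -0.844 -0.486 -1.984
v -1.162 -1.507 -1.318
v -0.389 -0.475 -1.75
v -0.706 -1.496 -1.083
f 2 1 5
f 2 5 3
f 3 5 6
f 3 6 4
f 5 1 7
f 5 7 6
f 6 7 8
f 6 8 4
f 7 1 9
f 7 9 8
f 8 9 10
f 8 10 4
f 9 1 11
f 9 11 10
f 10 11 12
f 10 12 4
f 11 1 13
f 11 13 12
f 12 13 14
f 12 14 4
f 13 1 15
f 13 15 14
f 14 15 16
f 14 16 4
f 15 1 17
f 15 17 16
f 16 17 18
f 16 18 4
f 17 1 2
f 17 2 18
f 18 2 3
f 18 3 4
f 20 19 23
f 20 23 21
f 21 23 24
f 21 24 22
f 23 19 25
f 23 25 24
f 24 25 26
f 24 26 22
f 25 19 27
f 25 27 26
f 26 27 28
f 26 28 22
f 27 19 29
f 27 29 28
f 28 29 30
f 28 30 22
f 29 19 31
f 29 31 30
f 30 31 32
f 30 32 22
f 31 19 33
f 31 33 32
f 32 33 34
f 32 34 22
f 33 19 35
f 33 35 34
f 34 35 36
f 34 36 22
f 35 19 37
f 35 37 36
f 36 37 38
f 36 38 22
f 37 19 20
f 37 20 38
f 38 20 21
f 38 21 22
f 39 50 44
f 39 44 40
f 39 40 46
f 39 46 49
f 39 49 50
f 40 44 48
f 44 50 43
f 50 49 41
f 49 46 45
f 46 40 47
f 42 48 43
f 42 43 41
f 42 41 45
f 42 45 47
f 42 47 48
f 43 48 44
f 41 43 50
f 45 41 49
f 47 45 46
f 48 47 40
f 52 51 55
f 52 55 53
f 53 55 56
f 53 56 54
f 55 51 57
f 55 57 56
f 56 57 58
f 56 58 54
f 57 51 59
f 57 59 58
f 58 59 60
f 58 60 54
f 59 51 61
f 59 61 60
f 60 61 62
f 60 62 54
f 61 51 63
f 61 63 62
f 62 63 64
f 62 64 54
f 63 51 65
f 63 65 64
f 64 65 66
f 64 66 54
f 65 51 67
f 65 67 66
f 66 67 68
f 66 68 54
f 67 51 69
f 67 69 68
f 68 69 70
f 68 70 54
f 69 51 71
f 69 71 70
f 70 71 72
f 70 72 54
f 71 51 73
f 71 73 72
f 72 73 74
f 72 74 54
f 73 51 52
f 73 52 74
f 74 52 53
f 74 53 54



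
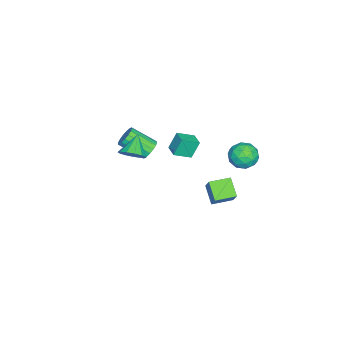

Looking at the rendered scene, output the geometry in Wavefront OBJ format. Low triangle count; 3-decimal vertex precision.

v -3.631 -2.831 -3.713
v -3.178 -3.131 -4.23
v -3.037 -4.688 -3.205
v -3.489 -4.389 -2.687
v -2.954 -2.963 -4.006
v -2.812 -4.521 -2.981
v -2.884 -2.765 -3.715
v -2.742 -4.323 -2.69
v -2.985 -2.582 -3.423
v -2.843 -4.14 -2.398
v -3.234 -2.456 -3.198
v -3.093 -4.014 -2.173
v -3.575 -2.416 -3.09
v -3.433 -3.974 -2.065
v -3.928 -2.472 -3.125
v -3.786 -4.029 -2.1
v -4.213 -2.609 -3.295
v -4.071 -4.167 -2.269
v -4.364 -2.797 -3.56
v -4.223 -4.355 -2.535
v -4.348 -2.993 -3.86
v -4.206 -4.551 -2.835
v -4.167 -3.152 -4.126
v -4.026 -4.71 -3.101
v -3.864 -3.238 -4.298
v -3.722 -4.795 -3.273
v -3.507 -3.23 -4.336
v -3.365 -4.788 -3.31
v -2.182 -0.004 -1.711
v -2.592 0.369 -0.568
v -1.451 0.566 -1.635
v -1.861 0.939 -0.492
v -1.539 -0.899 -1.188
v -1.949 -0.526 -0.045
v -0.808 -0.329 -1.112
v -1.218 0.044 0.031
v 2.388 3.955 0.407
v 3.052 4.37 1.457
v 3.212 4.583 -0.362
v 3.876 4.999 0.689
v 3.124 2.921 0.351
v 3.788 3.337 1.402
v 3.948 3.55 -0.417
v 4.612 3.965 0.633
v 1.158 -2.181 0.003
v 1.702 -2.321 0.654
v 0.002 -2.239 0.957
v 1.65 -1.84 0.621
v 1.442 -1.468 0.391
v 1.144 -1.322 0.038
v 0.85 -1.448 -0.326
v 0.654 -1.808 -0.585
v 0.618 -2.285 -0.658
v 0.754 -2.73 -0.521
v 1.018 -3 -0.217
v 1.326 -3.01 0.156
v 1.581 -2.757 0.481
v -4.453 3.644 -2.829
v -3.52 4.022 -2.753
v -3.88 2.158 -2.467
v -2.947 2.536 -2.391
v -3.646 2.776 -1.704
v -4 3.695 -1.928
v -3.4 2.485 -3.292
v -3.754 3.404 -3.516
v -2.869 3.306 -3.04
v -3.022 3.486 -2.058
v -4.378 2.694 -3.162
v -4.531 2.874 -2.18
v -4.037 3.963 -2.823
v -3.363 2.217 -2.397
v -3.774 2.358 -1.994
v -3.226 2.58 -1.949
v -4.319 3.771 -2.338
v -3.771 3.993 -2.293
v -3.845 3.261 -1.677
v -3.629 2.187 -2.927
v -3.081 2.409 -2.882
v -4.174 3.6 -3.271
v -3.626 3.822 -3.226
v -3.555 2.919 -3.543
v -3.106 3.765 -2.947
v -2.769 2.891 -2.734
v -3.035 2.861 -3.263
v -3.243 3.401 -3.395
v -3.195 3.871 -2.37
v -2.859 2.997 -2.157
v -3.27 3.138 -1.753
v -3.478 3.678 -1.885
v -2.813 3.45 -2.538
v -4.541 3.183 -3.063
v -4.205 2.309 -2.85
v -3.922 2.502 -3.335
v -4.13 3.042 -3.467
v -4.631 3.289 -2.486
v -4.294 2.415 -2.273
v -4.157 2.779 -1.825
v -4.365 3.319 -1.957
v -4.587 2.73 -2.682
f 2 1 5
f 2 5 3
f 3 5 6
f 3 6 4
f 5 1 7
f 5 7 6
f 6 7 8
f 6 8 4
f 7 1 9
f 7 9 8
f 8 9 10
f 8 10 4
f 9 1 11
f 9 11 10
f 10 11 12
f 10 12 4
f 11 1 13
f 11 13 12
f 12 13 14
f 12 14 4
f 13 1 15
f 13 15 14
f 14 15 16
f 14 16 4
f 15 1 17
f 15 17 16
f 16 17 18
f 16 18 4
f 17 1 19
f 17 19 18
f 18 19 20
f 18 20 4
f 19 1 21
f 19 21 20
f 20 21 22
f 20 22 4
f 21 1 23
f 21 23 22
f 22 23 24
f 22 24 4
f 23 1 25
f 23 25 24
f 24 25 26
f 24 26 4
f 25 1 27
f 25 27 26
f 26 27 28
f 26 28 4
f 27 1 2
f 27 2 28
f 28 2 3
f 28 3 4
f 30 32 29
f 33 30 29
f 29 32 31
f 31 33 29
f 30 36 32
f 34 30 33
f 34 36 30
f 32 36 31
f 35 33 31
f 31 36 35
f 35 34 33
f 36 34 35
f 38 40 37
f 41 38 37
f 37 40 39
f 39 41 37
f 38 44 40
f 42 38 41
f 42 44 38
f 40 44 39
f 43 41 39
f 39 44 43
f 43 42 41
f 44 42 43
f 46 45 48
f 46 48 47
f 48 45 49
f 48 49 47
f 49 45 50
f 49 50 47
f 50 45 51
f 50 51 47
f 51 45 52
f 51 52 47
f 52 45 53
f 52 53 47
f 53 45 54
f 53 54 47
f 54 45 55
f 54 55 47
f 55 45 56
f 55 56 47
f 56 45 57
f 56 57 47
f 57 45 46
f 57 46 47
f 58 95 74
f 95 69 98
f 74 98 63
f 95 98 74
f 58 74 70
f 74 63 75
f 70 75 59
f 74 75 70
f 58 70 79
f 70 59 80
f 79 80 65
f 70 80 79
f 58 79 91
f 79 65 94
f 91 94 68
f 79 94 91
f 58 91 95
f 91 68 99
f 95 99 69
f 91 99 95
f 59 75 86
f 75 63 89
f 86 89 67
f 75 89 86
f 63 98 76
f 98 69 97
f 76 97 62
f 98 97 76
f 69 99 96
f 99 68 92
f 96 92 60
f 99 92 96
f 68 94 93
f 94 65 81
f 93 81 64
f 94 81 93
f 65 80 85
f 80 59 82
f 85 82 66
f 80 82 85
f 61 87 73
f 87 67 88
f 73 88 62
f 87 88 73
f 61 73 71
f 73 62 72
f 71 72 60
f 73 72 71
f 61 71 78
f 71 60 77
f 78 77 64
f 71 77 78
f 61 78 83
f 78 64 84
f 83 84 66
f 78 84 83
f 61 83 87
f 83 66 90
f 87 90 67
f 83 90 87
f 62 88 76
f 88 67 89
f 76 89 63
f 88 89 76
f 60 72 96
f 72 62 97
f 96 97 69
f 72 97 96
f 64 77 93
f 77 60 92
f 93 92 68
f 77 92 93
f 66 84 85
f 84 64 81
f 85 81 65
f 84 81 85
f 67 90 86
f 90 66 82
f 86 82 59
f 90 82 86



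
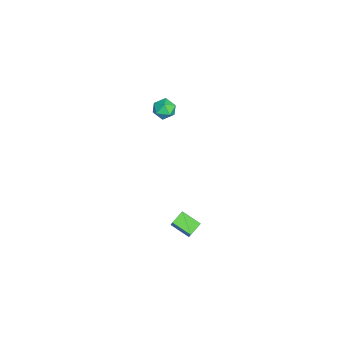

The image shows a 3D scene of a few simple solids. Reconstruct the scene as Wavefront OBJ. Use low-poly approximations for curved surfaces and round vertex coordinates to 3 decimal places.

v -3.411 2.581 0.219
v -2.911 2.347 0.69
v -4.129 1.713 0.55
v -3.629 1.479 1.021
v -3.97 2.109 1.137
v -3.526 2.645 0.932
v -3.514 1.415 0.308
v -3.07 1.951 0.103
v -2.975 1.626 0.745
v -3.257 2.055 1.257
v -3.783 2.005 -0.017
v -4.065 2.434 0.495
v 3.087 3.013 -1.755
v 3.558 3.114 -1.007
v 3.618 3.959 -2.219
v 4.09 4.06 -1.471
v 3.69 2.52 -2.069
v 4.162 2.621 -1.321
v 4.222 3.466 -2.533
v 4.693 3.567 -1.785
f 1 12 6
f 1 6 2
f 1 2 8
f 1 8 11
f 1 11 12
f 2 6 10
f 6 12 5
f 12 11 3
f 11 8 7
f 8 2 9
f 4 10 5
f 4 5 3
f 4 3 7
f 4 7 9
f 4 9 10
f 5 10 6
f 3 5 12
f 7 3 11
f 9 7 8
f 10 9 2
f 14 16 13
f 17 14 13
f 13 16 15
f 15 17 13
f 14 20 16
f 18 14 17
f 18 20 14
f 16 20 15
f 19 17 15
f 15 20 19
f 19 18 17
f 20 18 19



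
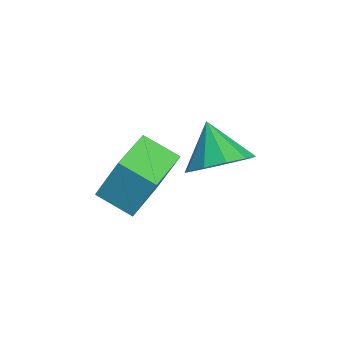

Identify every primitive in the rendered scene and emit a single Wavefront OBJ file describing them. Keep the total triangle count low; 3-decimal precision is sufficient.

v 2.569 0.106 -1.971
v 2.69 0.603 -0.798
v 3.063 0.855 -2.34
v 3.184 1.352 -1.167
v 3.656 -0.532 -1.813
v 3.777 -0.035 -0.64
v 4.15 0.217 -2.182
v 4.271 0.714 -1.009
v 2.575 2.309 -2.179
v 3.122 2.356 -1.57
v 1.725 2.111 -1.401
v 2.939 2.821 -1.652
v 2.616 3.091 -1.936
v 2.279 3.061 -2.313
v 2.054 2.744 -2.638
v 2.029 2.261 -2.789
v 2.212 1.796 -2.706
v 2.535 1.527 -2.422
v 2.872 1.556 -2.046
v 3.097 1.873 -1.72
f 2 4 1
f 5 2 1
f 1 4 3
f 3 5 1
f 2 8 4
f 6 2 5
f 6 8 2
f 4 8 3
f 7 5 3
f 3 8 7
f 7 6 5
f 8 6 7
f 10 9 12
f 10 12 11
f 12 9 13
f 12 13 11
f 13 9 14
f 13 14 11
f 14 9 15
f 14 15 11
f 15 9 16
f 15 16 11
f 16 9 17
f 16 17 11
f 17 9 18
f 17 18 11
f 18 9 19
f 18 19 11
f 19 9 20
f 19 20 11
f 20 9 10
f 20 10 11



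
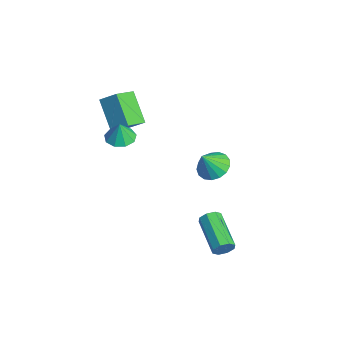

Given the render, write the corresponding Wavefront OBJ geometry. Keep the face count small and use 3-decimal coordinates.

v -0.873 -1.955 1.896
v -0.28 -1.42 1.852
v -0.727 -2.025 3.004
v -0.757 -1.164 1.931
v -1.288 -1.278 1.993
v -1.625 -1.709 2.01
v -1.61 -2.255 1.974
v -1.25 -2.66 1.901
v -0.713 -2.736 1.825
v -0.251 -2.446 1.783
v -0.08 -1.926 1.794
v -3.647 -2.216 2.622
v -3.054 -1.5 3.348
v -4.274 -1.14 2.073
v -3.681 -0.424 2.799
v -2.199 -2.056 1.281
v -1.606 -1.34 2.007
v -2.826 -0.98 0.732
v -2.233 -0.264 1.458
v -1.888 3.248 -2.712
v -1.407 2.59 -3.198
v -1.652 2.532 -1.508
v -1.089 2.893 -3.081
v -0.954 3.277 -2.878
v -1.033 3.655 -2.638
v -1.308 3.939 -2.414
v -1.716 4.065 -2.259
v -2.164 4.004 -2.207
v -2.548 3.77 -2.271
v -2.782 3.416 -2.435
v -2.81 3.024 -2.663
v -2.628 2.683 -2.902
v -2.276 2.471 -3.098
v -1.835 2.438 -3.204
v 3.862 1.82 -3.916
v 4.036 1.569 -3.388
v 1.973 1.549 -2.716
v 1.798 1.8 -3.244
v 4.036 2.036 -3.373
v 1.973 2.016 -2.701
v 3.934 2.376 -3.676
v 1.871 2.356 -3.004
v 3.79 2.391 -4.12
v 1.727 2.37 -3.447
v 3.687 2.071 -4.444
v 1.624 2.051 -3.772
v 3.687 1.604 -4.459
v 1.624 1.584 -3.787
v 3.789 1.264 -4.156
v 1.726 1.244 -3.484
v 3.933 1.25 -3.713
v 1.87 1.229 -3.04
f 2 1 4
f 2 4 3
f 4 1 5
f 4 5 3
f 5 1 6
f 5 6 3
f 6 1 7
f 6 7 3
f 7 1 8
f 7 8 3
f 8 1 9
f 8 9 3
f 9 1 10
f 9 10 3
f 10 1 11
f 10 11 3
f 11 1 2
f 11 2 3
f 13 15 12
f 16 13 12
f 12 15 14
f 14 16 12
f 13 19 15
f 17 13 16
f 17 19 13
f 15 19 14
f 18 16 14
f 14 19 18
f 18 17 16
f 19 17 18
f 21 20 23
f 21 23 22
f 23 20 24
f 23 24 22
f 24 20 25
f 24 25 22
f 25 20 26
f 25 26 22
f 26 20 27
f 26 27 22
f 27 20 28
f 27 28 22
f 28 20 29
f 28 29 22
f 29 20 30
f 29 30 22
f 30 20 31
f 30 31 22
f 31 20 32
f 31 32 22
f 32 20 33
f 32 33 22
f 33 20 34
f 33 34 22
f 34 20 21
f 34 21 22
f 36 35 39
f 36 39 37
f 37 39 40
f 37 40 38
f 39 35 41
f 39 41 40
f 40 41 42
f 40 42 38
f 41 35 43
f 41 43 42
f 42 43 44
f 42 44 38
f 43 35 45
f 43 45 44
f 44 45 46
f 44 46 38
f 45 35 47
f 45 47 46
f 46 47 48
f 46 48 38
f 47 35 49
f 47 49 48
f 48 49 50
f 48 50 38
f 49 35 51
f 49 51 50
f 50 51 52
f 50 52 38
f 51 35 36
f 51 36 52
f 52 36 37
f 52 37 38



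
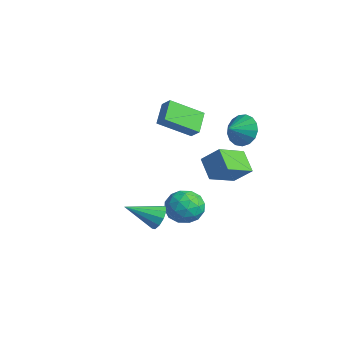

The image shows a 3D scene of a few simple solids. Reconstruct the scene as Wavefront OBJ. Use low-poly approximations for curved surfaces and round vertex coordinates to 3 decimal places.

v 2.106 -1.383 -2.524
v 2.561 -1.804 -3.014
v 1.554 -3.017 -1.636
v 2.83 -1.683 -2.625
v 2.823 -1.448 -2.197
v 2.541 -1.188 -1.895
v 2.094 -1.002 -1.832
v 1.651 -0.963 -2.035
v 1.382 -1.084 -2.424
v 1.39 -1.319 -2.851
v 1.671 -1.579 -3.154
v 2.119 -1.764 -3.217
v 2.016 1.442 -0.459
v 0.888 1.51 0.418
v 1.54 3.08 -1.199
v 0.412 3.149 -0.323
v 2.788 2.091 0.483
v 1.66 2.16 1.359
v 2.312 3.73 -0.258
v 1.184 3.798 0.619
v -2.872 3.059 1.443
v -3.297 1.266 2.571
v -2.277 3.243 1.96
v -2.701 1.451 3.088
v -1.919 2.309 0.612
v -2.343 0.517 1.74
v -1.323 2.494 1.129
v -1.748 0.701 2.257
v -0.838 1.488 -3.193
v -0.038 1.921 -3.872
v 0.238 0.039 -2.848
v 1.038 0.472 -3.527
v 0.8 0.975 -2.538
v 0.135 1.871 -2.75
v 0.065 0.089 -3.97
v -0.6 0.985 -4.182
v 0.52 1.057 -4.352
v 0.975 1.604 -3.467
v -0.775 0.356 -3.253
v -0.32 0.903 -2.368
v -0.533 1.832 -3.562
v 0.733 0.128 -3.158
v 0.593 0.424 -2.576
v 1.063 0.679 -2.975
v -0.431 1.802 -2.903
v 0.04 2.057 -3.303
v 0.532 1.501 -2.518
v 0.16 -0.097 -3.417
v 0.631 0.158 -3.817
v -0.863 1.281 -3.745
v -0.393 1.536 -4.144
v -0.332 0.459 -4.202
v 0.266 1.578 -4.244
v 0.899 0.726 -4.041
v 0.327 0.501 -4.301
v -0.064 1.028 -4.426
v 0.533 1.9 -3.724
v 1.166 1.048 -3.521
v 1.026 1.344 -2.939
v 0.635 1.871 -3.065
v 0.861 1.392 -4.006
v -0.966 0.912 -3.199
v -0.333 0.06 -2.996
v -0.435 0.089 -3.655
v -0.826 0.616 -3.781
v -0.699 1.234 -2.679
v -0.066 0.382 -2.476
v 0.264 0.932 -2.294
v -0.127 1.459 -2.419
v -0.661 0.568 -2.714
v 2.966 2.774 3.184
v 3.562 3.261 3.837
v 3.234 1.866 3.616
v 3.135 3.242 4.062
v 2.668 3.116 4.086
v 2.271 2.912 3.903
v 2.032 2.675 3.555
v 2.008 2.461 3.122
v 2.203 2.319 2.703
v 2.573 2.281 2.394
v 3.033 2.355 2.267
v 3.478 2.526 2.349
v 3.806 2.753 2.622
v 3.941 2.985 3.024
v 3.853 3.168 3.463
f 2 1 4
f 2 4 3
f 4 1 5
f 4 5 3
f 5 1 6
f 5 6 3
f 6 1 7
f 6 7 3
f 7 1 8
f 7 8 3
f 8 1 9
f 8 9 3
f 9 1 10
f 9 10 3
f 10 1 11
f 10 11 3
f 11 1 12
f 11 12 3
f 12 1 2
f 12 2 3
f 14 16 13
f 17 14 13
f 13 16 15
f 15 17 13
f 14 20 16
f 18 14 17
f 18 20 14
f 16 20 15
f 19 17 15
f 15 20 19
f 19 18 17
f 20 18 19
f 22 24 21
f 25 22 21
f 21 24 23
f 23 25 21
f 22 28 24
f 26 22 25
f 26 28 22
f 24 28 23
f 27 25 23
f 23 28 27
f 27 26 25
f 28 26 27
f 29 66 45
f 66 40 69
f 45 69 34
f 66 69 45
f 29 45 41
f 45 34 46
f 41 46 30
f 45 46 41
f 29 41 50
f 41 30 51
f 50 51 36
f 41 51 50
f 29 50 62
f 50 36 65
f 62 65 39
f 50 65 62
f 29 62 66
f 62 39 70
f 66 70 40
f 62 70 66
f 30 46 57
f 46 34 60
f 57 60 38
f 46 60 57
f 34 69 47
f 69 40 68
f 47 68 33
f 69 68 47
f 40 70 67
f 70 39 63
f 67 63 31
f 70 63 67
f 39 65 64
f 65 36 52
f 64 52 35
f 65 52 64
f 36 51 56
f 51 30 53
f 56 53 37
f 51 53 56
f 32 58 44
f 58 38 59
f 44 59 33
f 58 59 44
f 32 44 42
f 44 33 43
f 42 43 31
f 44 43 42
f 32 42 49
f 42 31 48
f 49 48 35
f 42 48 49
f 32 49 54
f 49 35 55
f 54 55 37
f 49 55 54
f 32 54 58
f 54 37 61
f 58 61 38
f 54 61 58
f 33 59 47
f 59 38 60
f 47 60 34
f 59 60 47
f 31 43 67
f 43 33 68
f 67 68 40
f 43 68 67
f 35 48 64
f 48 31 63
f 64 63 39
f 48 63 64
f 37 55 56
f 55 35 52
f 56 52 36
f 55 52 56
f 38 61 57
f 61 37 53
f 57 53 30
f 61 53 57
f 72 71 74
f 72 74 73
f 74 71 75
f 74 75 73
f 75 71 76
f 75 76 73
f 76 71 77
f 76 77 73
f 77 71 78
f 77 78 73
f 78 71 79
f 78 79 73
f 79 71 80
f 79 80 73
f 80 71 81
f 80 81 73
f 81 71 82
f 81 82 73
f 82 71 83
f 82 83 73
f 83 71 84
f 83 84 73
f 84 71 85
f 84 85 73
f 85 71 72
f 85 72 73



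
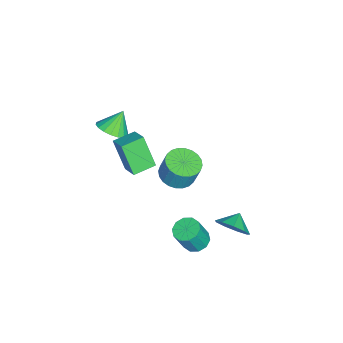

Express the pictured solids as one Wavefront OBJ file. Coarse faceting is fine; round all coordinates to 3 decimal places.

v 1.298 -1.521 2.634
v 0.733 -2.298 4.4
v 2.182 -0.837 3.217
v 1.617 -1.615 4.983
v 2.163 -2.505 2.477
v 1.598 -3.283 4.243
v 3.047 -1.822 3.06
v 2.482 -2.599 4.826
v -0.241 -3.789 3.206
v 0.507 -4.069 3.775
v -0.919 -3.311 4.334
v 0.615 -3.661 3.667
v 0.554 -3.278 3.468
v 0.335 -2.996 3.217
v 0.002 -2.871 2.963
v -0.378 -2.928 2.758
v -0.732 -3.156 2.642
v -0.988 -3.509 2.638
v -1.096 -3.917 2.746
v -1.035 -4.3 2.945
v -0.817 -4.582 3.196
v -0.484 -4.707 3.449
v -0.103 -4.65 3.654
v 0.25 -4.422 3.77
v 0.908 3.102 -3.172
v 1.443 3.887 -2.703
v 0.072 3.358 -2.648
v 1.134 4.128 -3.313
v 0.72 3.889 -3.857
v 0.393 3.281 -4.081
v 0.308 2.59 -3.88
v 0.503 2.138 -3.347
v 0.889 2.138 -2.733
v 1.283 2.588 -2.324
v 1.502 3.279 -2.312
v -3.436 -0.901 -3.796
v -2.373 -0.747 -3.982
v -2.181 -0.305 -2.509
v -3.244 -0.459 -2.324
v -2.531 -0.364 -4.077
v -2.338 0.079 -2.604
v -2.826 -0.062 -4.129
v -2.633 0.381 -2.656
v -3.214 0.112 -4.13
v -3.021 0.555 -2.657
v -3.636 0.132 -4.081
v -3.443 0.575 -2.608
v -4.027 -0.006 -3.988
v -3.835 0.437 -2.515
v -4.329 -0.28 -3.866
v -4.136 0.163 -2.394
v -4.495 -0.648 -3.734
v -4.302 -0.206 -2.261
v -4.499 -1.055 -3.611
v -4.307 -0.613 -2.138
v -4.342 -1.439 -3.516
v -4.149 -0.996 -2.043
v -4.047 -1.741 -3.464
v -3.854 -1.298 -1.991
v -3.659 -1.915 -3.463
v -3.466 -1.472 -1.99
v -3.237 -1.935 -3.512
v -3.044 -1.492 -2.039
v -2.845 -1.797 -3.605
v -2.653 -1.354 -2.132
v -2.544 -1.523 -3.726
v -2.351 -1.08 -2.254
v -2.378 -1.154 -3.859
v -2.185 -0.712 -2.386
v 2.586 1.437 -2.81
v 3.028 0.851 -3.127
v 3.516 0.396 -1.607
v 3.074 0.983 -1.29
v 3.31 1.256 -3.097
v 3.798 0.801 -1.577
v 3.316 1.73 -2.957
v 3.804 1.275 -1.437
v 3.043 2.092 -2.761
v 3.531 1.637 -1.241
v 2.595 2.205 -2.583
v 3.083 1.75 -1.063
v 2.144 2.024 -2.493
v 2.632 1.569 -0.973
v 1.862 1.619 -2.523
v 2.35 1.164 -1.003
v 1.856 1.145 -2.663
v 2.344 0.69 -1.143
v 2.129 0.783 -2.859
v 2.617 0.328 -1.339
v 2.577 0.67 -3.037
v 3.065 0.215 -1.517
f 2 4 1
f 5 2 1
f 1 4 3
f 3 5 1
f 2 8 4
f 6 2 5
f 6 8 2
f 4 8 3
f 7 5 3
f 3 8 7
f 7 6 5
f 8 6 7
f 10 9 12
f 10 12 11
f 12 9 13
f 12 13 11
f 13 9 14
f 13 14 11
f 14 9 15
f 14 15 11
f 15 9 16
f 15 16 11
f 16 9 17
f 16 17 11
f 17 9 18
f 17 18 11
f 18 9 19
f 18 19 11
f 19 9 20
f 19 20 11
f 20 9 21
f 20 21 11
f 21 9 22
f 21 22 11
f 22 9 23
f 22 23 11
f 23 9 24
f 23 24 11
f 24 9 10
f 24 10 11
f 26 25 28
f 26 28 27
f 28 25 29
f 28 29 27
f 29 25 30
f 29 30 27
f 30 25 31
f 30 31 27
f 31 25 32
f 31 32 27
f 32 25 33
f 32 33 27
f 33 25 34
f 33 34 27
f 34 25 35
f 34 35 27
f 35 25 26
f 35 26 27
f 37 36 40
f 37 40 38
f 38 40 41
f 38 41 39
f 40 36 42
f 40 42 41
f 41 42 43
f 41 43 39
f 42 36 44
f 42 44 43
f 43 44 45
f 43 45 39
f 44 36 46
f 44 46 45
f 45 46 47
f 45 47 39
f 46 36 48
f 46 48 47
f 47 48 49
f 47 49 39
f 48 36 50
f 48 50 49
f 49 50 51
f 49 51 39
f 50 36 52
f 50 52 51
f 51 52 53
f 51 53 39
f 52 36 54
f 52 54 53
f 53 54 55
f 53 55 39
f 54 36 56
f 54 56 55
f 55 56 57
f 55 57 39
f 56 36 58
f 56 58 57
f 57 58 59
f 57 59 39
f 58 36 60
f 58 60 59
f 59 60 61
f 59 61 39
f 60 36 62
f 60 62 61
f 61 62 63
f 61 63 39
f 62 36 64
f 62 64 63
f 63 64 65
f 63 65 39
f 64 36 66
f 64 66 65
f 65 66 67
f 65 67 39
f 66 36 68
f 66 68 67
f 67 68 69
f 67 69 39
f 68 36 37
f 68 37 69
f 69 37 38
f 69 38 39
f 71 70 74
f 71 74 72
f 72 74 75
f 72 75 73
f 74 70 76
f 74 76 75
f 75 76 77
f 75 77 73
f 76 70 78
f 76 78 77
f 77 78 79
f 77 79 73
f 78 70 80
f 78 80 79
f 79 80 81
f 79 81 73
f 80 70 82
f 80 82 81
f 81 82 83
f 81 83 73
f 82 70 84
f 82 84 83
f 83 84 85
f 83 85 73
f 84 70 86
f 84 86 85
f 85 86 87
f 85 87 73
f 86 70 88
f 86 88 87
f 87 88 89
f 87 89 73
f 88 70 90
f 88 90 89
f 89 90 91
f 89 91 73
f 90 70 71
f 90 71 91
f 91 71 72
f 91 72 73



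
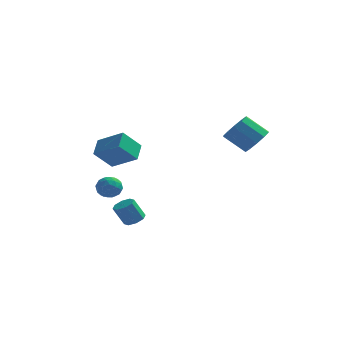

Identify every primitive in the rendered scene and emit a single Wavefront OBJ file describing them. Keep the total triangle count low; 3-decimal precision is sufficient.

v 4.146 3.484 1.807
v 4.752 3.449 2.525
v 3.56 3.461 3.531
v 2.954 3.496 2.813
v 4.652 4.008 2.401
v 3.461 4.019 3.407
v 4.36 4.367 2.05
v 3.168 4.378 3.056
v 3.985 4.389 1.606
v 2.793 4.4 2.613
v 3.672 4.065 1.239
v 2.48 4.076 2.246
v 3.54 3.519 1.089
v 2.348 3.531 2.095
v 3.639 2.961 1.213
v 2.448 2.972 2.219
v 3.932 2.602 1.564
v 2.74 2.613 2.57
v 4.307 2.58 2.007
v 3.115 2.591 3.014
v 4.62 2.904 2.374
v 3.428 2.915 3.381
v -3.021 0.569 -0.437
v -2.422 0.477 -0.872
v -3.378 -0.557 -0.688
v -2.779 -0.649 -1.123
v -2.697 -0.593 -0.384
v -2.477 0.103 -0.228
v -3.323 -0.183 -1.332
v -3.103 0.513 -1.176
v -2.609 0.012 -1.425
v -2.222 -0.241 -0.839
v -3.578 0.161 -0.721
v -3.191 -0.092 -0.135
v -2.691 0.622 -0.632
v -3.109 -0.702 -0.928
v -3.062 -0.669 -0.493
v -2.709 -0.723 -0.749
v -2.723 0.402 -0.254
v -2.37 0.348 -0.51
v -2.532 -0.281 -0.223
v -3.43 -0.428 -1.05
v -3.077 -0.482 -1.306
v -3.091 0.643 -0.811
v -2.738 0.589 -1.067
v -3.268 0.201 -1.337
v -2.448 0.294 -1.214
v -2.657 -0.368 -1.361
v -2.978 -0.094 -1.484
v -2.848 0.315 -1.392
v -2.22 0.146 -0.869
v -2.43 -0.517 -1.017
v -2.382 -0.483 -0.582
v -2.253 -0.074 -0.491
v -2.33 -0.128 -1.194
v -3.37 0.437 -0.543
v -3.58 -0.226 -0.691
v -3.547 -0.006 -1.069
v -3.418 0.403 -0.978
v -3.143 0.288 -0.199
v -3.352 -0.374 -0.346
v -2.952 -0.395 -0.168
v -2.822 0.014 -0.076
v -3.47 0.048 -0.366
v -0.7 -3.362 -1.601
v -0.205 -3.167 -1.325
v -0.724 -3.383 -0.242
v -1.22 -3.578 -0.519
v -0.507 -2.83 -1.402
v -1.026 -3.046 -0.32
v -0.922 -2.805 -1.597
v -1.442 -3.021 -0.514
v -1.208 -3.106 -1.793
v -1.727 -3.322 -0.711
v -1.196 -3.557 -1.878
v -1.715 -3.773 -0.795
v -0.894 -3.894 -1.8
v -1.413 -4.11 -0.718
v -0.478 -3.919 -1.606
v -0.998 -4.135 -0.523
v -0.193 -3.618 -1.409
v -0.712 -3.834 -0.327
v -2.371 -1.405 1.195
v -3.141 -2.088 2.245
v -2.41 -0.429 1.802
v -3.179 -1.111 2.852
v -0.941 -1.829 1.968
v -1.71 -2.511 3.018
v -0.979 -0.852 2.575
v -1.749 -1.535 3.625
f 2 1 5
f 2 5 3
f 3 5 6
f 3 6 4
f 5 1 7
f 5 7 6
f 6 7 8
f 6 8 4
f 7 1 9
f 7 9 8
f 8 9 10
f 8 10 4
f 9 1 11
f 9 11 10
f 10 11 12
f 10 12 4
f 11 1 13
f 11 13 12
f 12 13 14
f 12 14 4
f 13 1 15
f 13 15 14
f 14 15 16
f 14 16 4
f 15 1 17
f 15 17 16
f 16 17 18
f 16 18 4
f 17 1 19
f 17 19 18
f 18 19 20
f 18 20 4
f 19 1 21
f 19 21 20
f 20 21 22
f 20 22 4
f 21 1 2
f 21 2 22
f 22 2 3
f 22 3 4
f 23 60 39
f 60 34 63
f 39 63 28
f 60 63 39
f 23 39 35
f 39 28 40
f 35 40 24
f 39 40 35
f 23 35 44
f 35 24 45
f 44 45 30
f 35 45 44
f 23 44 56
f 44 30 59
f 56 59 33
f 44 59 56
f 23 56 60
f 56 33 64
f 60 64 34
f 56 64 60
f 24 40 51
f 40 28 54
f 51 54 32
f 40 54 51
f 28 63 41
f 63 34 62
f 41 62 27
f 63 62 41
f 34 64 61
f 64 33 57
f 61 57 25
f 64 57 61
f 33 59 58
f 59 30 46
f 58 46 29
f 59 46 58
f 30 45 50
f 45 24 47
f 50 47 31
f 45 47 50
f 26 52 38
f 52 32 53
f 38 53 27
f 52 53 38
f 26 38 36
f 38 27 37
f 36 37 25
f 38 37 36
f 26 36 43
f 36 25 42
f 43 42 29
f 36 42 43
f 26 43 48
f 43 29 49
f 48 49 31
f 43 49 48
f 26 48 52
f 48 31 55
f 52 55 32
f 48 55 52
f 27 53 41
f 53 32 54
f 41 54 28
f 53 54 41
f 25 37 61
f 37 27 62
f 61 62 34
f 37 62 61
f 29 42 58
f 42 25 57
f 58 57 33
f 42 57 58
f 31 49 50
f 49 29 46
f 50 46 30
f 49 46 50
f 32 55 51
f 55 31 47
f 51 47 24
f 55 47 51
f 66 65 69
f 66 69 67
f 67 69 70
f 67 70 68
f 69 65 71
f 69 71 70
f 70 71 72
f 70 72 68
f 71 65 73
f 71 73 72
f 72 73 74
f 72 74 68
f 73 65 75
f 73 75 74
f 74 75 76
f 74 76 68
f 75 65 77
f 75 77 76
f 76 77 78
f 76 78 68
f 77 65 79
f 77 79 78
f 78 79 80
f 78 80 68
f 79 65 81
f 79 81 80
f 80 81 82
f 80 82 68
f 81 65 66
f 81 66 82
f 82 66 67
f 82 67 68
f 84 86 83
f 87 84 83
f 83 86 85
f 85 87 83
f 84 90 86
f 88 84 87
f 88 90 84
f 86 90 85
f 89 87 85
f 85 90 89
f 89 88 87
f 90 88 89



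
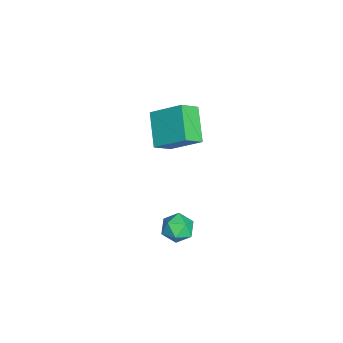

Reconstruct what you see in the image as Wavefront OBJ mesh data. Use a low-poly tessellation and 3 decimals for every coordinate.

v 1.432 -2.411 0.424
v 1.922 -2.668 0.808
v 1.438 -3.312 -0.188
v 1.928 -3.569 0.196
v 1.308 -3.493 0.447
v 1.305 -2.936 0.826
v 2.055 -3.044 -0.206
v 2.052 -2.487 0.173
v 2.307 -3.06 0.418
v 1.845 -3.337 0.822
v 1.515 -2.643 -0.202
v 1.053 -2.92 0.202
v -2.579 -3.241 0.574
v -3.913 -3.403 1.405
v -2.136 -2.042 1.519
v -3.47 -2.203 2.35
v -2.13 -3.877 1.17
v -3.464 -4.038 2.001
v -1.687 -2.677 2.115
v -3.021 -2.839 2.946
f 1 12 6
f 1 6 2
f 1 2 8
f 1 8 11
f 1 11 12
f 2 6 10
f 6 12 5
f 12 11 3
f 11 8 7
f 8 2 9
f 4 10 5
f 4 5 3
f 4 3 7
f 4 7 9
f 4 9 10
f 5 10 6
f 3 5 12
f 7 3 11
f 9 7 8
f 10 9 2
f 14 16 13
f 17 14 13
f 13 16 15
f 15 17 13
f 14 20 16
f 18 14 17
f 18 20 14
f 16 20 15
f 19 17 15
f 15 20 19
f 19 18 17
f 20 18 19



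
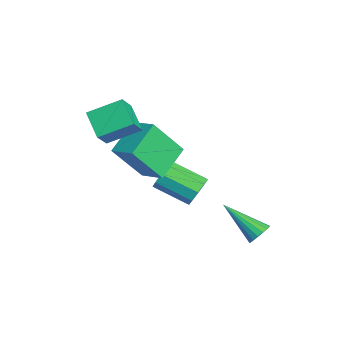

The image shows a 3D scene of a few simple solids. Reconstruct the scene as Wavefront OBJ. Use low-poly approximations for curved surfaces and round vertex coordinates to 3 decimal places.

v -2.189 1.965 -1.707
v -1.813 1.497 -2.173
v -2.634 0.127 -1.458
v -3.011 0.595 -0.993
v -1.544 1.565 -1.733
v -2.365 0.195 -1.018
v -1.577 1.82 -1.281
v -2.398 0.45 -0.567
v -1.896 2.143 -1.029
v -2.718 0.773 -0.314
v -2.353 2.383 -1.094
v -3.174 1.013 -0.379
v -2.733 2.427 -1.446
v -3.554 1.057 -0.731
v -2.859 2.255 -1.92
v -3.68 0.885 -1.206
v -2.671 1.947 -2.295
v -3.493 0.577 -1.58
v -2.258 1.648 -2.395
v -3.08 0.278 -1.68
v -3.44 -2.072 2.405
v -3.351 -0.617 3.089
v -2.306 -1.787 1.653
v -2.217 -0.333 2.337
v -2.743 -2.527 3.283
v -2.654 -1.073 3.967
v -1.609 -2.243 2.531
v -1.52 -0.788 3.215
v 1.552 3.721 -1.783
v 2.008 3.366 -1.734
v 0.448 2.459 -0.637
v 2.035 3.539 -1.518
v 1.951 3.753 -1.363
v 1.775 3.96 -1.304
v 1.549 4.112 -1.354
v 1.323 4.175 -1.503
v 1.149 4.133 -1.716
v 1.068 3.997 -1.944
v 1.098 3.798 -2.135
v 1.231 3.581 -2.245
v 1.438 3.396 -2.25
v 1.671 3.286 -2.147
v 1.877 3.275 -1.961
v -2.982 -0.257 -0.954
v -2.839 -1.527 0.812
v -4.117 0.811 -0.093
v -3.973 -0.459 1.673
v -2.007 0.439 -0.533
v -1.863 -0.831 1.233
v -3.141 1.507 0.328
v -2.998 0.237 2.094
f 2 1 5
f 2 5 3
f 3 5 6
f 3 6 4
f 5 1 7
f 5 7 6
f 6 7 8
f 6 8 4
f 7 1 9
f 7 9 8
f 8 9 10
f 8 10 4
f 9 1 11
f 9 11 10
f 10 11 12
f 10 12 4
f 11 1 13
f 11 13 12
f 12 13 14
f 12 14 4
f 13 1 15
f 13 15 14
f 14 15 16
f 14 16 4
f 15 1 17
f 15 17 16
f 16 17 18
f 16 18 4
f 17 1 19
f 17 19 18
f 18 19 20
f 18 20 4
f 19 1 2
f 19 2 20
f 20 2 3
f 20 3 4
f 22 24 21
f 25 22 21
f 21 24 23
f 23 25 21
f 22 28 24
f 26 22 25
f 26 28 22
f 24 28 23
f 27 25 23
f 23 28 27
f 27 26 25
f 28 26 27
f 30 29 32
f 30 32 31
f 32 29 33
f 32 33 31
f 33 29 34
f 33 34 31
f 34 29 35
f 34 35 31
f 35 29 36
f 35 36 31
f 36 29 37
f 36 37 31
f 37 29 38
f 37 38 31
f 38 29 39
f 38 39 31
f 39 29 40
f 39 40 31
f 40 29 41
f 40 41 31
f 41 29 42
f 41 42 31
f 42 29 43
f 42 43 31
f 43 29 30
f 43 30 31
f 45 47 44
f 48 45 44
f 44 47 46
f 46 48 44
f 45 51 47
f 49 45 48
f 49 51 45
f 47 51 46
f 50 48 46
f 46 51 50
f 50 49 48
f 51 49 50



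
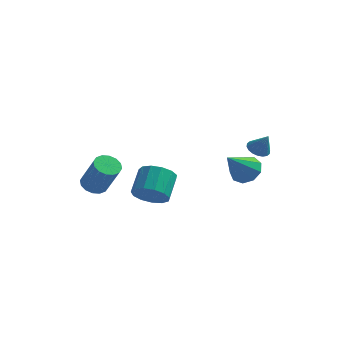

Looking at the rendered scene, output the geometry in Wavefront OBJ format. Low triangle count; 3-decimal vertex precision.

v -1.565 -2.53 -3.812
v -1.25 -3.019 -3.087
v -1.179 -1.779 -2.282
v -1.495 -1.29 -3.008
v -0.828 -2.867 -3.357
v -0.757 -1.627 -2.553
v -0.64 -2.609 -3.773
v -0.569 -1.369 -2.968
v -0.745 -2.325 -4.2
v -0.675 -1.085 -3.395
v -1.111 -2.107 -4.505
v -1.041 -0.866 -3.7
v -1.622 -2.022 -4.59
v -1.551 -0.782 -3.785
v -2.114 -2.099 -4.428
v -2.043 -0.859 -3.623
v -2.432 -2.313 -4.07
v -2.361 -1.073 -3.265
v -2.475 -2.596 -3.631
v -2.404 -1.356 -2.826
v -2.229 -2.858 -3.249
v -2.158 -1.617 -2.445
v -1.773 -3.015 -3.047
v -1.702 -1.775 -2.242
v 2.456 3.086 -3.284
v 2.988 3.344 -3.503
v 2.964 2.914 -2.256
v 2.85 3.564 -3.399
v 2.634 3.69 -3.271
v 2.383 3.696 -3.147
v 2.147 3.581 -3.049
v 1.971 3.368 -2.998
v 1.892 3.099 -3.004
v 1.925 2.828 -3.066
v 2.063 2.607 -3.17
v 2.279 2.481 -3.298
v 2.53 2.475 -3.422
v 2.766 2.59 -3.52
v 2.941 2.803 -3.571
v 3.02 3.072 -3.565
v 1.958 2.561 -4.551
v 2.677 2.714 -4.067
v 1.242 1.419 -3.129
v 2.256 3.127 -3.947
v 1.696 3.276 -4.109
v 1.259 3.09 -4.479
v 1.149 2.657 -4.882
v 1.417 2.179 -5.131
v 1.939 1.88 -5.108
v 2.47 1.9 -4.825
v 2.761 2.229 -4.413
v -4.31 -2.321 -3.505
v -3.72 -2.492 -3.839
v -2.919 -2.951 -2.19
v -3.51 -2.779 -1.855
v -3.683 -2.141 -3.759
v -2.883 -2.6 -2.11
v -3.815 -1.838 -3.611
v -3.014 -2.296 -1.961
v -4.079 -1.664 -3.434
v -3.279 -2.122 -1.785
v -4.405 -1.666 -3.276
v -3.605 -2.124 -1.627
v -4.706 -1.843 -3.18
v -3.906 -2.302 -1.53
v -4.901 -2.149 -3.17
v -4.1 -2.608 -1.521
v -4.937 -2.5 -3.25
v -4.137 -2.959 -1.601
v -4.806 -2.804 -3.399
v -4.005 -3.262 -1.749
v -4.541 -2.978 -3.575
v -3.741 -3.436 -1.926
v -4.215 -2.976 -3.733
v -3.415 -3.434 -2.084
v -3.914 -2.798 -3.83
v -3.114 -3.257 -2.18
f 2 1 5
f 2 5 3
f 3 5 6
f 3 6 4
f 5 1 7
f 5 7 6
f 6 7 8
f 6 8 4
f 7 1 9
f 7 9 8
f 8 9 10
f 8 10 4
f 9 1 11
f 9 11 10
f 10 11 12
f 10 12 4
f 11 1 13
f 11 13 12
f 12 13 14
f 12 14 4
f 13 1 15
f 13 15 14
f 14 15 16
f 14 16 4
f 15 1 17
f 15 17 16
f 16 17 18
f 16 18 4
f 17 1 19
f 17 19 18
f 18 19 20
f 18 20 4
f 19 1 21
f 19 21 20
f 20 21 22
f 20 22 4
f 21 1 23
f 21 23 22
f 22 23 24
f 22 24 4
f 23 1 2
f 23 2 24
f 24 2 3
f 24 3 4
f 26 25 28
f 26 28 27
f 28 25 29
f 28 29 27
f 29 25 30
f 29 30 27
f 30 25 31
f 30 31 27
f 31 25 32
f 31 32 27
f 32 25 33
f 32 33 27
f 33 25 34
f 33 34 27
f 34 25 35
f 34 35 27
f 35 25 36
f 35 36 27
f 36 25 37
f 36 37 27
f 37 25 38
f 37 38 27
f 38 25 39
f 38 39 27
f 39 25 40
f 39 40 27
f 40 25 26
f 40 26 27
f 42 41 44
f 42 44 43
f 44 41 45
f 44 45 43
f 45 41 46
f 45 46 43
f 46 41 47
f 46 47 43
f 47 41 48
f 47 48 43
f 48 41 49
f 48 49 43
f 49 41 50
f 49 50 43
f 50 41 51
f 50 51 43
f 51 41 42
f 51 42 43
f 53 52 56
f 53 56 54
f 54 56 57
f 54 57 55
f 56 52 58
f 56 58 57
f 57 58 59
f 57 59 55
f 58 52 60
f 58 60 59
f 59 60 61
f 59 61 55
f 60 52 62
f 60 62 61
f 61 62 63
f 61 63 55
f 62 52 64
f 62 64 63
f 63 64 65
f 63 65 55
f 64 52 66
f 64 66 65
f 65 66 67
f 65 67 55
f 66 52 68
f 66 68 67
f 67 68 69
f 67 69 55
f 68 52 70
f 68 70 69
f 69 70 71
f 69 71 55
f 70 52 72
f 70 72 71
f 71 72 73
f 71 73 55
f 72 52 74
f 72 74 73
f 73 74 75
f 73 75 55
f 74 52 76
f 74 76 75
f 75 76 77
f 75 77 55
f 76 52 53
f 76 53 77
f 77 53 54
f 77 54 55

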